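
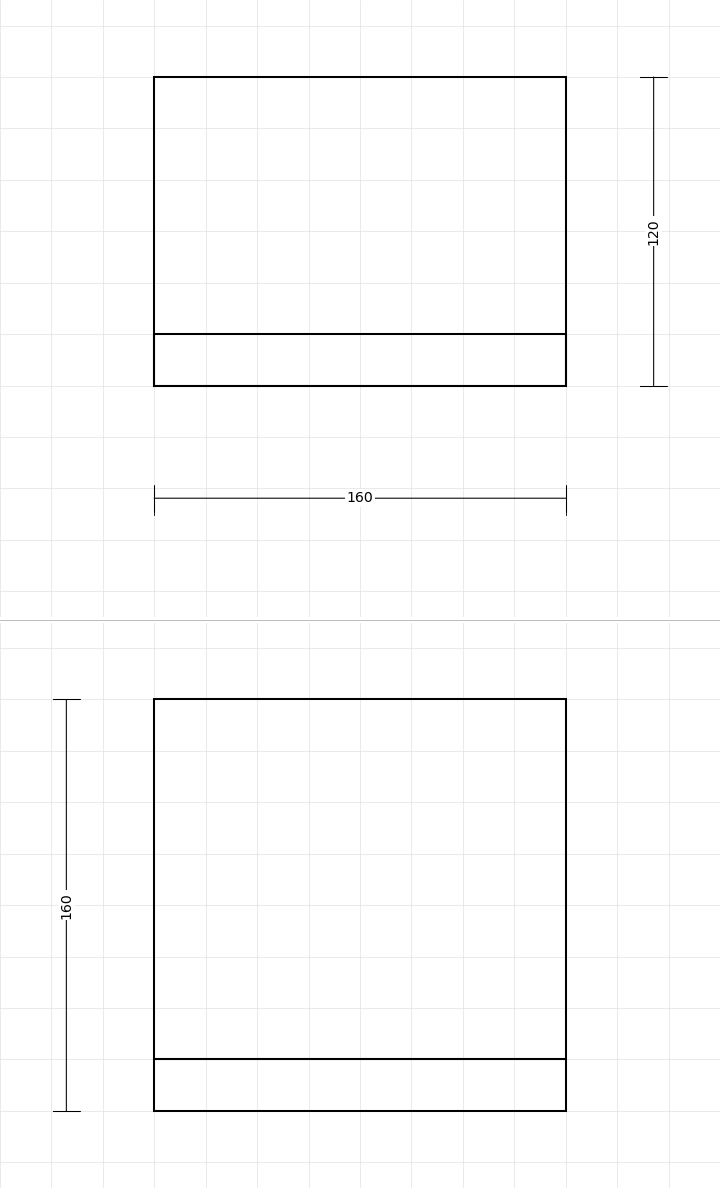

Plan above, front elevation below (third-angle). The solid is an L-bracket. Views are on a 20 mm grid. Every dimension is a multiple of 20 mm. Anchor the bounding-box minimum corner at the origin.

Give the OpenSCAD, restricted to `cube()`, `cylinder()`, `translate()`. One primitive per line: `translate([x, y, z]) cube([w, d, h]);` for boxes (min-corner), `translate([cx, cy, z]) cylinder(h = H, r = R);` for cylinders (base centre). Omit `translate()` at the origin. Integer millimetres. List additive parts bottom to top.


cube([160, 120, 20]);
translate([0, 0, 20]) cube([160, 20, 140]);


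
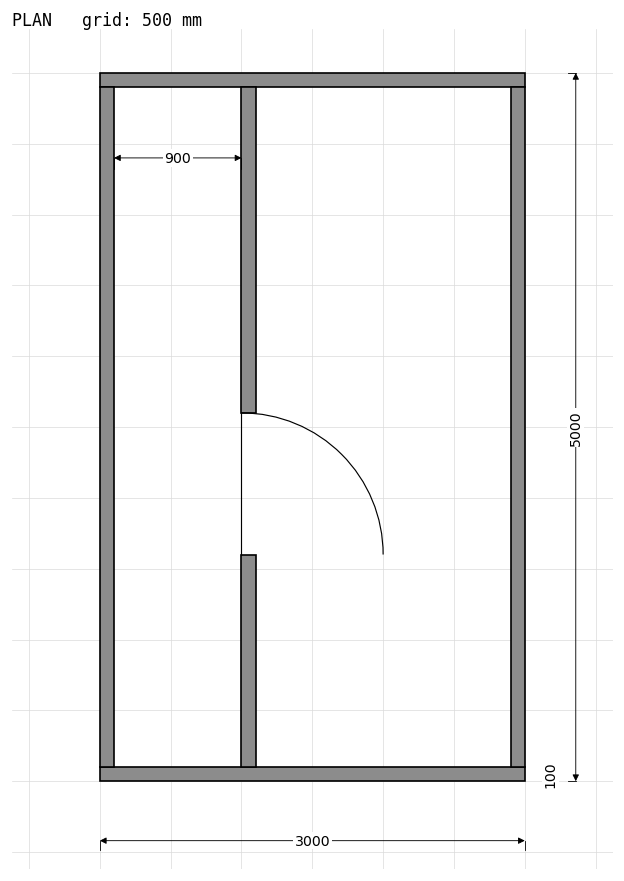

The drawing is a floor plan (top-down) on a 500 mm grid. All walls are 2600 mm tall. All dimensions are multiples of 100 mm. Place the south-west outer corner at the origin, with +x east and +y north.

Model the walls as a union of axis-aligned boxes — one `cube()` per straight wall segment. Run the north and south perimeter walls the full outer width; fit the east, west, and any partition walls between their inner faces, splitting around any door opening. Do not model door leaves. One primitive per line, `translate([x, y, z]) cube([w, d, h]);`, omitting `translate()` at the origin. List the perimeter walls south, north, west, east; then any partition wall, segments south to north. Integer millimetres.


cube([3000, 100, 2600]);
translate([0, 4900, 0]) cube([3000, 100, 2600]);
translate([0, 100, 0]) cube([100, 4800, 2600]);
translate([2900, 100, 0]) cube([100, 4800, 2600]);
translate([1000, 100, 0]) cube([100, 1500, 2600]);
translate([1000, 2600, 0]) cube([100, 2300, 2600]);


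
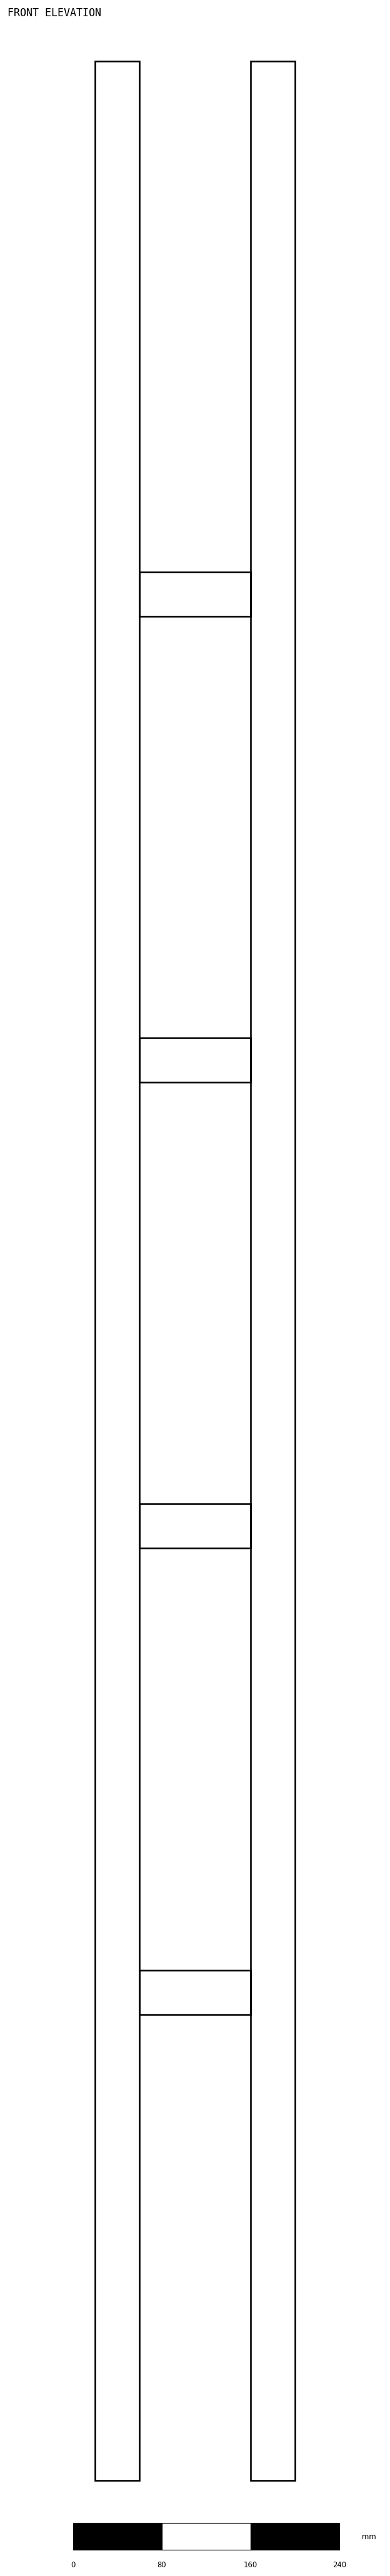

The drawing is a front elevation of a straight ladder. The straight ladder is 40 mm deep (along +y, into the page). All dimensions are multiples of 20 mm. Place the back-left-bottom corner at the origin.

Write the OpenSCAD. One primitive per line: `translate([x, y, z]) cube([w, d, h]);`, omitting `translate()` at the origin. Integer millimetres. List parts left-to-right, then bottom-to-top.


cube([40, 40, 2180]);
translate([40, 0, 420]) cube([100, 40, 40]);
translate([40, 0, 840]) cube([100, 40, 40]);
translate([40, 0, 1260]) cube([100, 40, 40]);
translate([40, 0, 1680]) cube([100, 40, 40]);
translate([140, 0, 0]) cube([40, 40, 2180]);


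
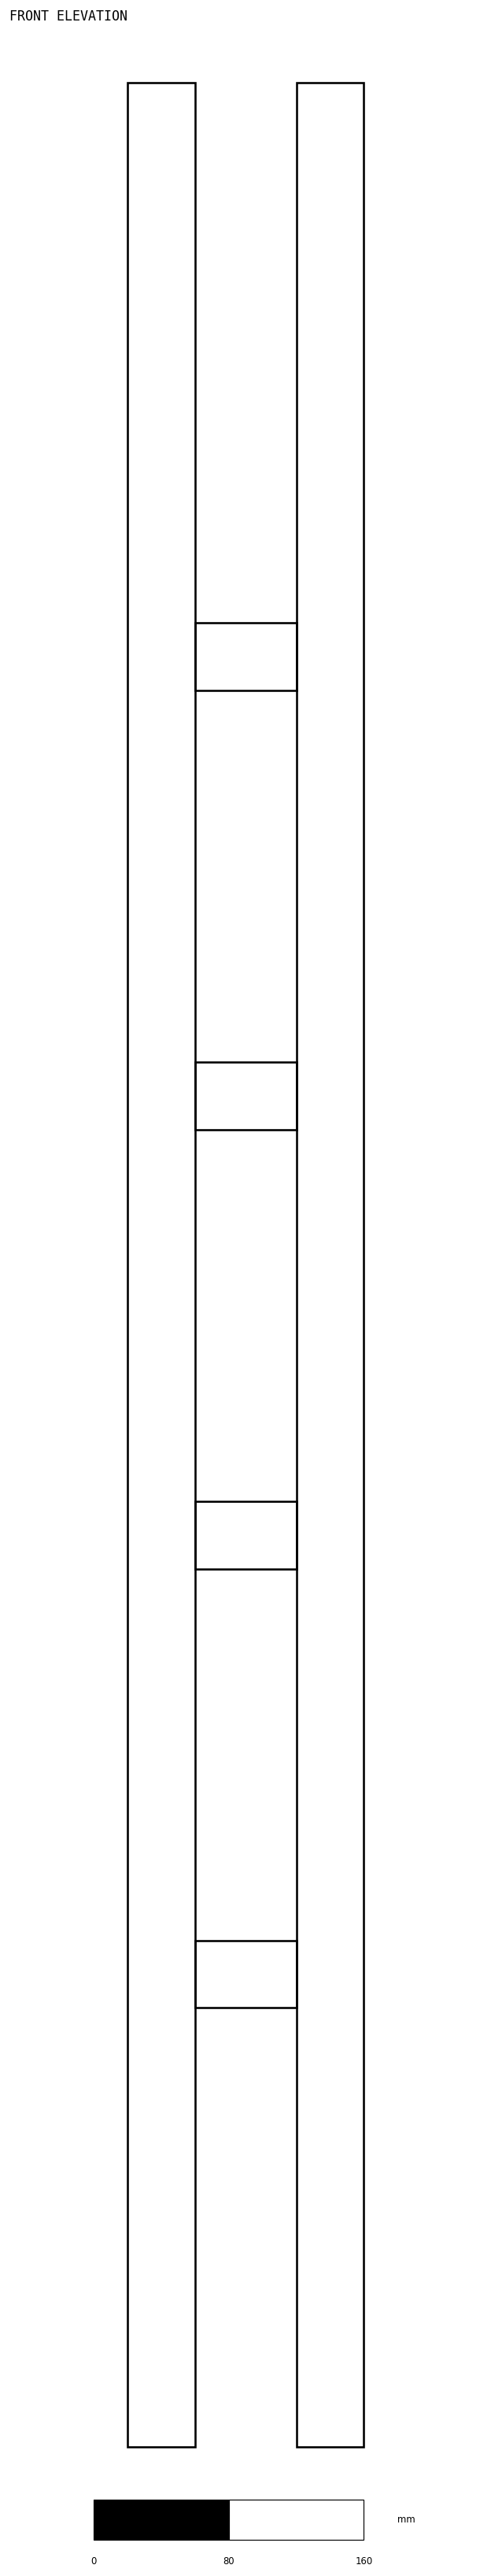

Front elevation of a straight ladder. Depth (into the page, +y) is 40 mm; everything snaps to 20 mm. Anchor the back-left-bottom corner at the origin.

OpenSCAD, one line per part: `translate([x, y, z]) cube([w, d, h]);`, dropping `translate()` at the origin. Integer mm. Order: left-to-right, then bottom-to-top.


cube([40, 40, 1400]);
translate([40, 0, 260]) cube([60, 40, 40]);
translate([40, 0, 520]) cube([60, 40, 40]);
translate([40, 0, 780]) cube([60, 40, 40]);
translate([40, 0, 1040]) cube([60, 40, 40]);
translate([100, 0, 0]) cube([40, 40, 1400]);


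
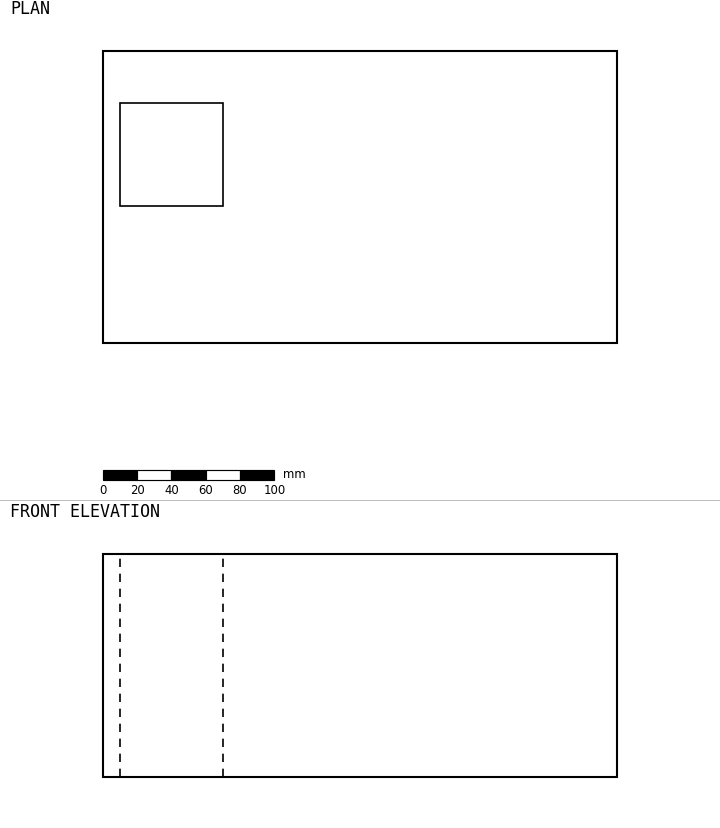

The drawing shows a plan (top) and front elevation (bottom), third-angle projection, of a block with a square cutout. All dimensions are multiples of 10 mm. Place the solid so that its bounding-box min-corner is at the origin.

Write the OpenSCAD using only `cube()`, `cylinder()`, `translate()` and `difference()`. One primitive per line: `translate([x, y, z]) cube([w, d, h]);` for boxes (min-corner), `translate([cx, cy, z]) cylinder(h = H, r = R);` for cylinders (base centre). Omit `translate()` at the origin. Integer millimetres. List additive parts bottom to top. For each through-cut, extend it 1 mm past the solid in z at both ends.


difference() {
  cube([300, 170, 130]);
  translate([10, 80, -1]) cube([60, 60, 132]);
}


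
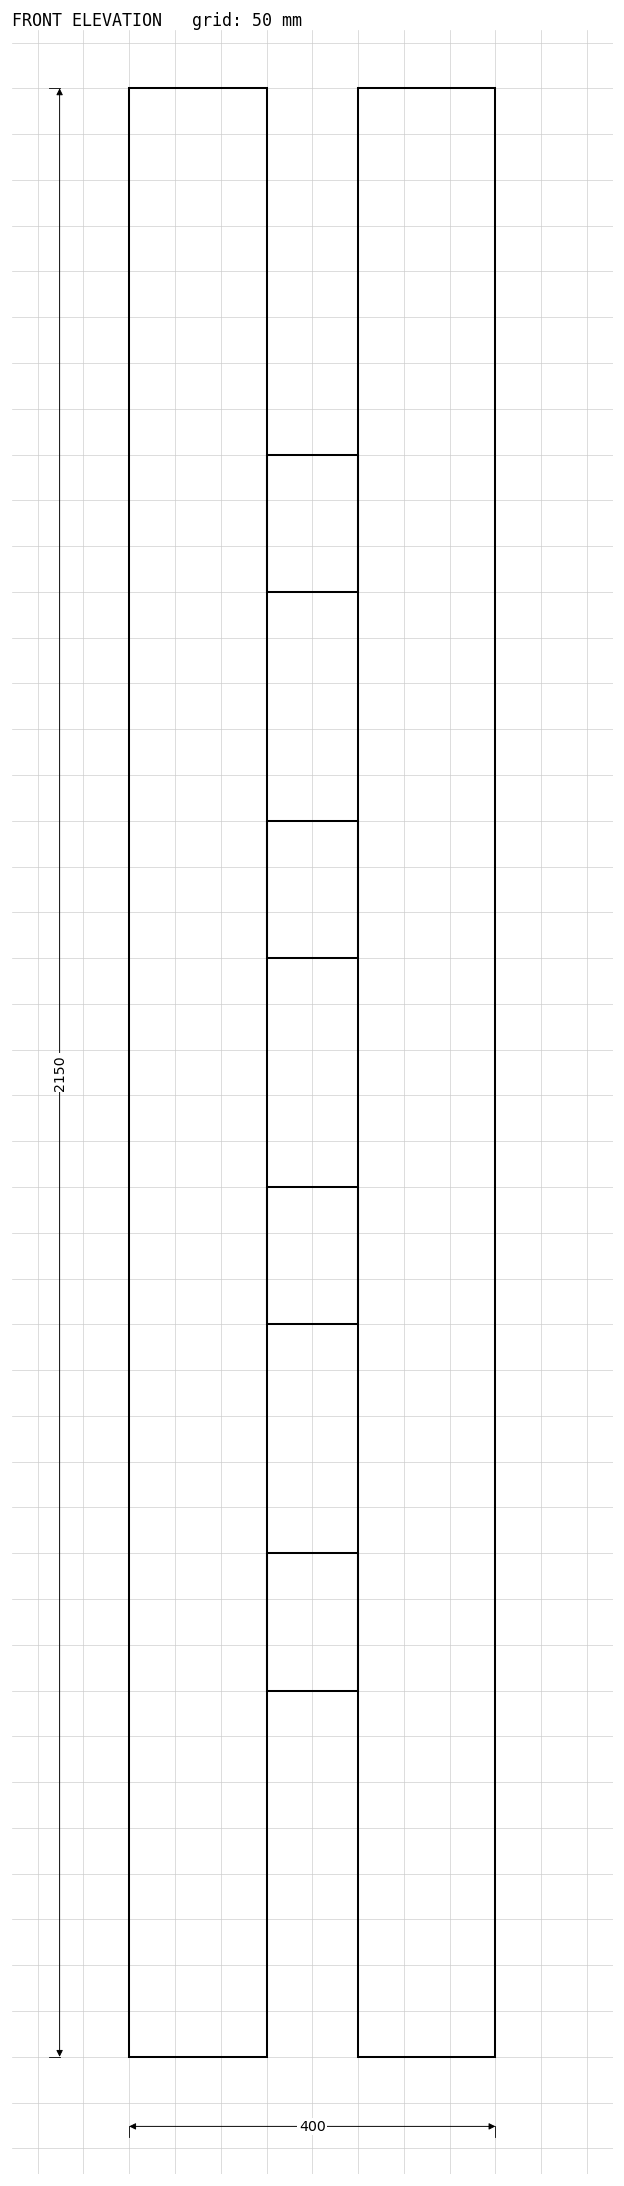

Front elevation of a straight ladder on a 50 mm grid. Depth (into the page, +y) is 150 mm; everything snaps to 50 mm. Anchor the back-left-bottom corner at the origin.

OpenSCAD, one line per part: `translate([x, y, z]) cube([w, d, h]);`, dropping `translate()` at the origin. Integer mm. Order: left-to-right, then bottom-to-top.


cube([150, 150, 2150]);
translate([150, 0, 400]) cube([100, 150, 150]);
translate([150, 0, 800]) cube([100, 150, 150]);
translate([150, 0, 1200]) cube([100, 150, 150]);
translate([150, 0, 1600]) cube([100, 150, 150]);
translate([250, 0, 0]) cube([150, 150, 2150]);


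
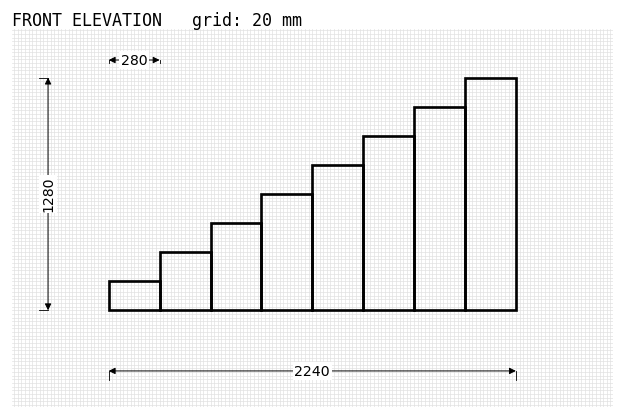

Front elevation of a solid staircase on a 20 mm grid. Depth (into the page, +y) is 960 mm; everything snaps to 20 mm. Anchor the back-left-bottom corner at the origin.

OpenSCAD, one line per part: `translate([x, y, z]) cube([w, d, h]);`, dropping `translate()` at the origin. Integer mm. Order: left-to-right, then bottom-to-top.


cube([280, 960, 160]);
translate([280, 0, 0]) cube([280, 960, 320]);
translate([560, 0, 0]) cube([280, 960, 480]);
translate([840, 0, 0]) cube([280, 960, 640]);
translate([1120, 0, 0]) cube([280, 960, 800]);
translate([1400, 0, 0]) cube([280, 960, 960]);
translate([1680, 0, 0]) cube([280, 960, 1120]);
translate([1960, 0, 0]) cube([280, 960, 1280]);


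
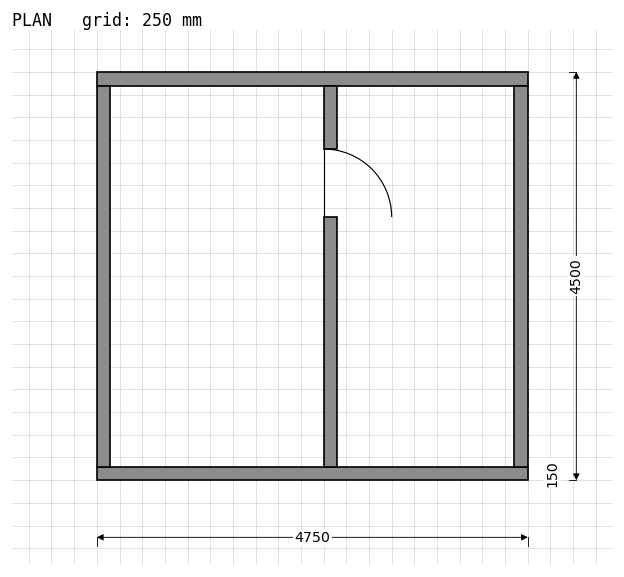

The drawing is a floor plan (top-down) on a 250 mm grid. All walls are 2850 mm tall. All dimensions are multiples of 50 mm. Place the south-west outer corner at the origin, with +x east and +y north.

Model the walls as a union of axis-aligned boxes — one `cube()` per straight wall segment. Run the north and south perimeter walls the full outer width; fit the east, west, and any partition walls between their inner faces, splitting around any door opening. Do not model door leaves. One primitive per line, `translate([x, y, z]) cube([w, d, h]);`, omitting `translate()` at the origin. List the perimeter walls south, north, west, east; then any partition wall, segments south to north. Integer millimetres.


cube([4750, 150, 2850]);
translate([0, 4350, 0]) cube([4750, 150, 2850]);
translate([0, 150, 0]) cube([150, 4200, 2850]);
translate([4600, 150, 0]) cube([150, 4200, 2850]);
translate([2500, 150, 0]) cube([150, 2750, 2850]);
translate([2500, 3650, 0]) cube([150, 700, 2850]);


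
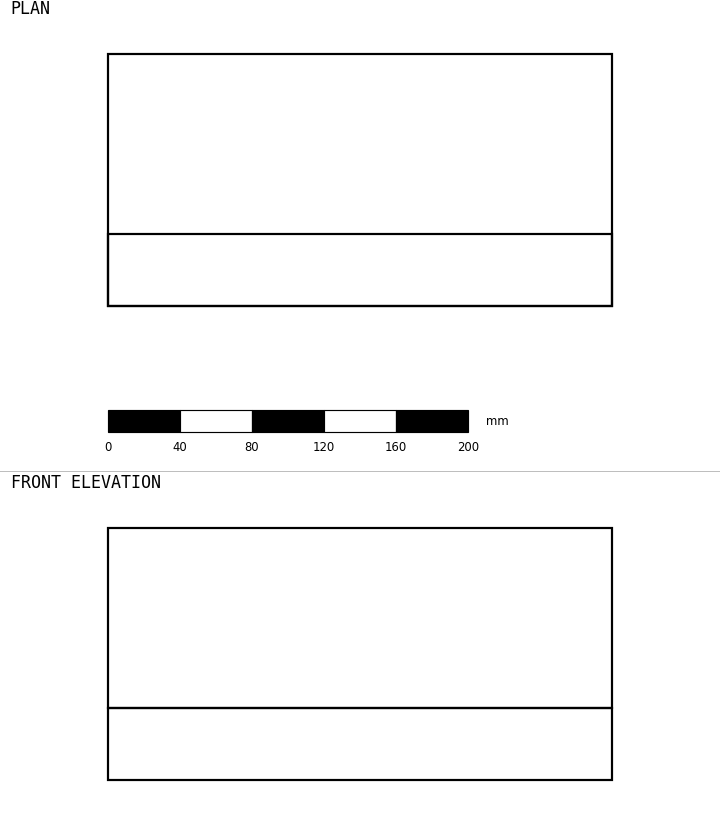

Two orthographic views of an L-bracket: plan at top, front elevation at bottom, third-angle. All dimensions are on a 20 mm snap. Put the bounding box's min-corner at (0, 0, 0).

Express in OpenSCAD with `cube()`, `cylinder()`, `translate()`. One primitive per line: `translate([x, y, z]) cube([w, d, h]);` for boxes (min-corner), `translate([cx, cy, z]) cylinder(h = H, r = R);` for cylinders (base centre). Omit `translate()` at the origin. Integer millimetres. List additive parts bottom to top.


cube([280, 140, 40]);
translate([0, 0, 40]) cube([280, 40, 100]);


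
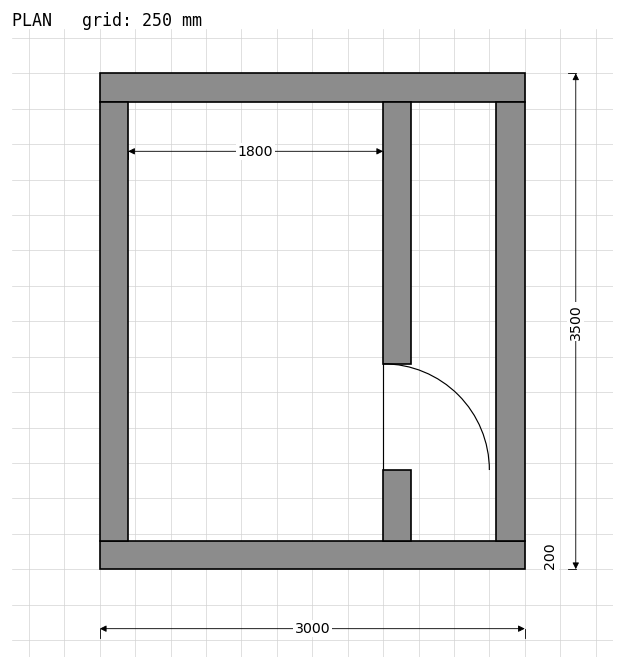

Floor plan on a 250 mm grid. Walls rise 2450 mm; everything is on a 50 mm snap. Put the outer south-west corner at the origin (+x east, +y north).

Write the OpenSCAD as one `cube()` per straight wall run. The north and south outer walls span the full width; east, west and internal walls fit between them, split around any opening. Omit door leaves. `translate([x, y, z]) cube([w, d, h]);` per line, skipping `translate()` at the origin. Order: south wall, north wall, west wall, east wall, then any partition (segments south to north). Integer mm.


cube([3000, 200, 2450]);
translate([0, 3300, 0]) cube([3000, 200, 2450]);
translate([0, 200, 0]) cube([200, 3100, 2450]);
translate([2800, 200, 0]) cube([200, 3100, 2450]);
translate([2000, 200, 0]) cube([200, 500, 2450]);
translate([2000, 1450, 0]) cube([200, 1850, 2450]);


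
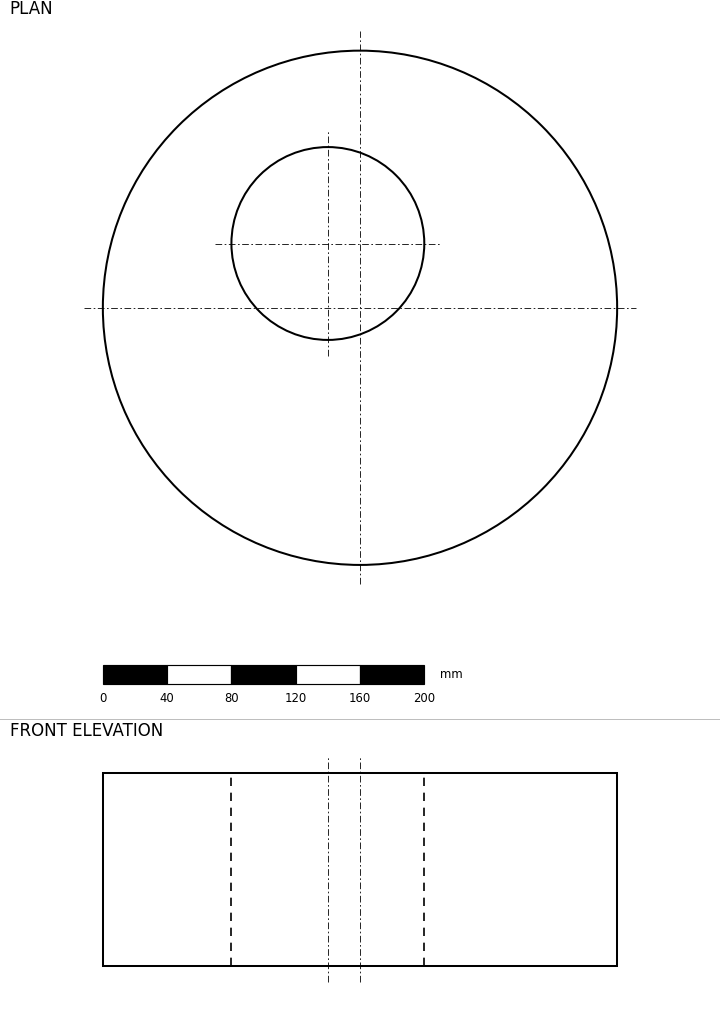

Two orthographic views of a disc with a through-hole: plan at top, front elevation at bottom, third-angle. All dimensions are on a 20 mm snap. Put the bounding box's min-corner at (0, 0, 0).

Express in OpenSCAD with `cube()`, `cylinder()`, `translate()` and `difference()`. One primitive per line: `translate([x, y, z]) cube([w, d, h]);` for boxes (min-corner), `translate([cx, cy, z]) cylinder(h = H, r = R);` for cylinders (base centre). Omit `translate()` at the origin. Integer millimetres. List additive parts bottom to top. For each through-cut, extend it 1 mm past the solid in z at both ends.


difference() {
  translate([160, 160, 0]) cylinder(h = 120, r = 160);
  translate([140, 200, -1]) cylinder(h = 122, r = 60);
}


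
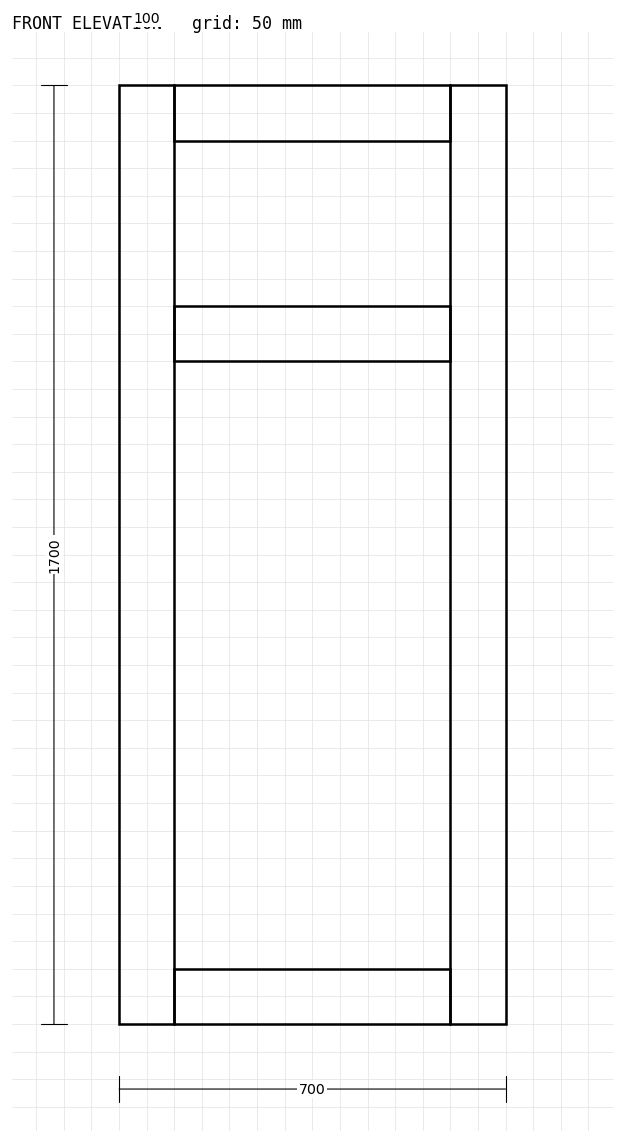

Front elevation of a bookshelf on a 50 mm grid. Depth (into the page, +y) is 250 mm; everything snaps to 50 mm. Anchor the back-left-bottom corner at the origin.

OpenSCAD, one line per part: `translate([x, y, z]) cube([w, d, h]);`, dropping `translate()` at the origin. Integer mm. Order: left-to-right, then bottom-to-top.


cube([100, 250, 1700]);
translate([100, 0, 0]) cube([500, 250, 100]);
translate([100, 0, 1200]) cube([500, 250, 100]);
translate([100, 0, 1600]) cube([500, 250, 100]);
translate([600, 0, 0]) cube([100, 250, 1700]);


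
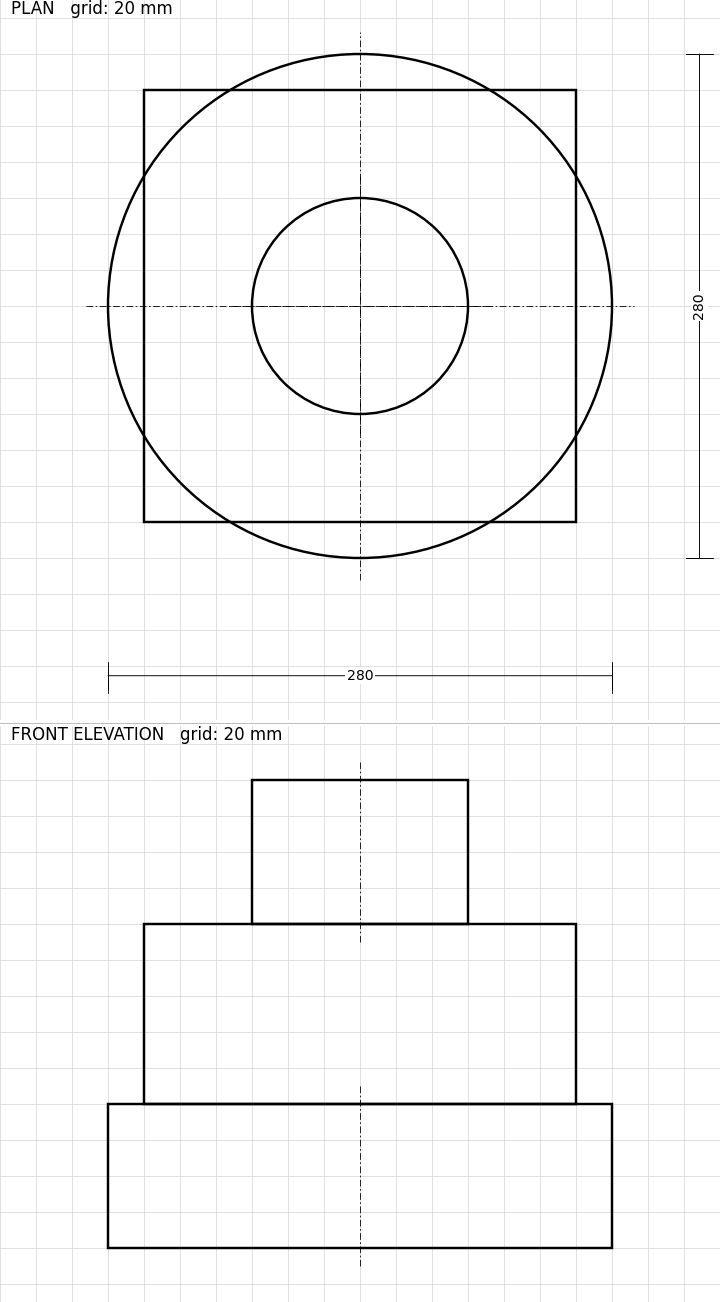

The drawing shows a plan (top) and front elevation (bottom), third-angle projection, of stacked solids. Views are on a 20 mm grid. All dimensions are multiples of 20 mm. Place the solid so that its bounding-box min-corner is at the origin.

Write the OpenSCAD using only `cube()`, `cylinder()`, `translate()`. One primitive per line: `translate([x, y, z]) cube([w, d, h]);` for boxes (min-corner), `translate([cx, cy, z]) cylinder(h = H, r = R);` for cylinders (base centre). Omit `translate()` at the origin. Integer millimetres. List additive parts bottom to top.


translate([140, 140, 0]) cylinder(h = 80, r = 140);
translate([20, 20, 80]) cube([240, 240, 100]);
translate([140, 140, 180]) cylinder(h = 80, r = 60);


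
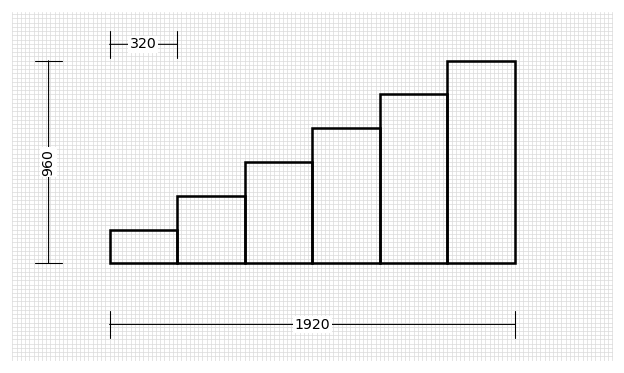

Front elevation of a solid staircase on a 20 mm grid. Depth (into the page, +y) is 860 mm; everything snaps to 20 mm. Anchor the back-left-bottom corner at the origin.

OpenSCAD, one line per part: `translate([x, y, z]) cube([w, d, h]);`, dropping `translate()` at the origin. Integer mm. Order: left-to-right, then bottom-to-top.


cube([320, 860, 160]);
translate([320, 0, 0]) cube([320, 860, 320]);
translate([640, 0, 0]) cube([320, 860, 480]);
translate([960, 0, 0]) cube([320, 860, 640]);
translate([1280, 0, 0]) cube([320, 860, 800]);
translate([1600, 0, 0]) cube([320, 860, 960]);


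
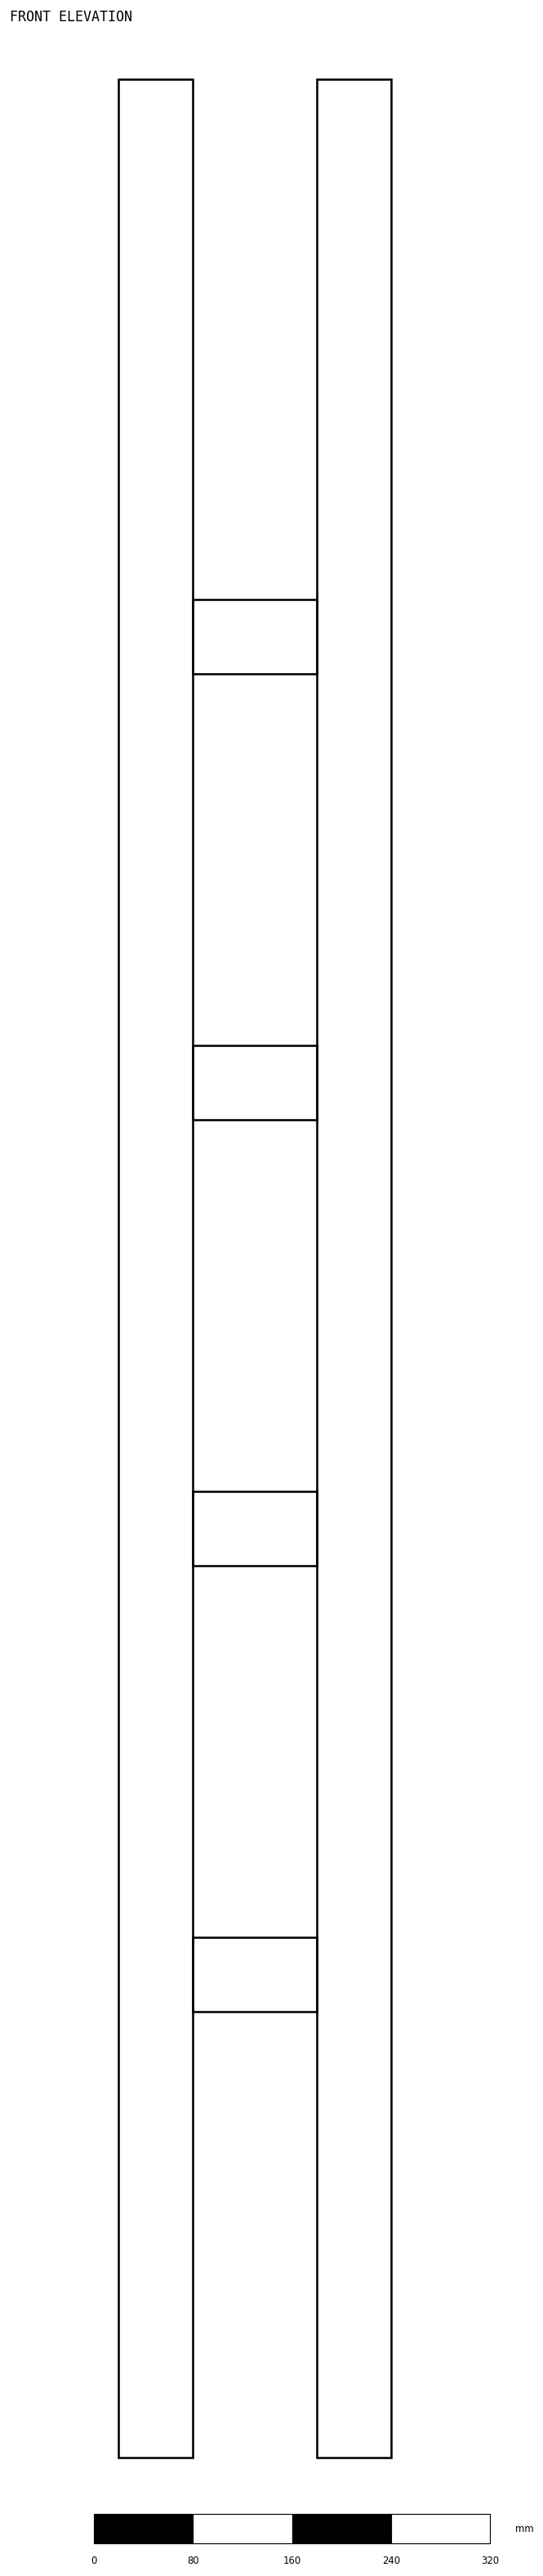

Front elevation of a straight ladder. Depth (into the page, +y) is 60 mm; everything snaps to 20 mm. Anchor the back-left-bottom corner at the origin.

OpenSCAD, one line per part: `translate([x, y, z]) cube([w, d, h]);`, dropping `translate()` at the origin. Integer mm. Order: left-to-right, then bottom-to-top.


cube([60, 60, 1920]);
translate([60, 0, 360]) cube([100, 60, 60]);
translate([60, 0, 720]) cube([100, 60, 60]);
translate([60, 0, 1080]) cube([100, 60, 60]);
translate([60, 0, 1440]) cube([100, 60, 60]);
translate([160, 0, 0]) cube([60, 60, 1920]);


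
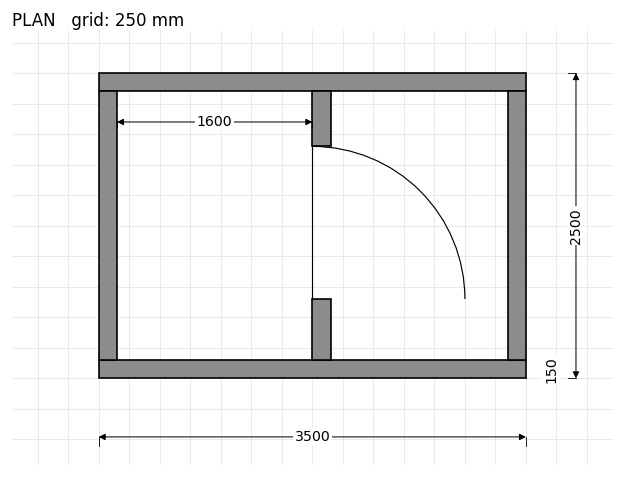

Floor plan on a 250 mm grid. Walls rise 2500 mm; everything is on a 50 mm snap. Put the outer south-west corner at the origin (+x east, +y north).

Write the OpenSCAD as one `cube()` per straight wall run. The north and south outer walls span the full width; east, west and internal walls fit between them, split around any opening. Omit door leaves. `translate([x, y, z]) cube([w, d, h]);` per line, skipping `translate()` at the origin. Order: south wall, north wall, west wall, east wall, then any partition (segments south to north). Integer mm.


cube([3500, 150, 2500]);
translate([0, 2350, 0]) cube([3500, 150, 2500]);
translate([0, 150, 0]) cube([150, 2200, 2500]);
translate([3350, 150, 0]) cube([150, 2200, 2500]);
translate([1750, 150, 0]) cube([150, 500, 2500]);
translate([1750, 1900, 0]) cube([150, 450, 2500]);


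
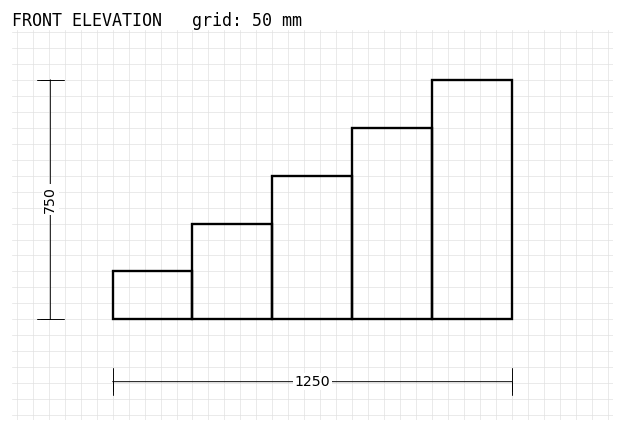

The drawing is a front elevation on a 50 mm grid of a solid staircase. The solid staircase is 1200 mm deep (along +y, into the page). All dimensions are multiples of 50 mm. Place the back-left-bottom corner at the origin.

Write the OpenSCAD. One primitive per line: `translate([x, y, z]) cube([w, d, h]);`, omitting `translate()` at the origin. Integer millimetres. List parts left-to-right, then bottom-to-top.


cube([250, 1200, 150]);
translate([250, 0, 0]) cube([250, 1200, 300]);
translate([500, 0, 0]) cube([250, 1200, 450]);
translate([750, 0, 0]) cube([250, 1200, 600]);
translate([1000, 0, 0]) cube([250, 1200, 750]);


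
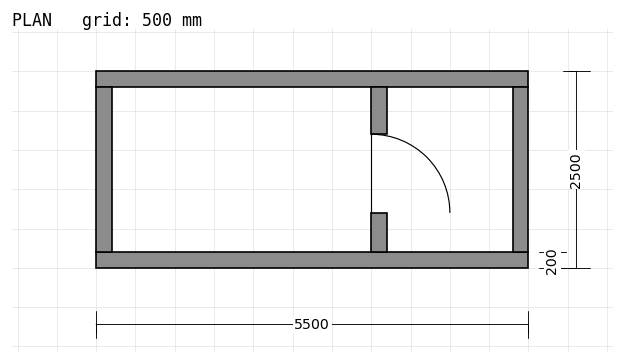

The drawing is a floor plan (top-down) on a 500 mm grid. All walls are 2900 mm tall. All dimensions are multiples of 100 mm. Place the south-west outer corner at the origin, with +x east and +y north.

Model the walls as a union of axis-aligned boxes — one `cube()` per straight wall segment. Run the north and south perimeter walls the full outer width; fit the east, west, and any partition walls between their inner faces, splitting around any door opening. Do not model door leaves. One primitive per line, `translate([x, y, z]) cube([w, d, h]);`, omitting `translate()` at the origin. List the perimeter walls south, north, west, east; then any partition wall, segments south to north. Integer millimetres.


cube([5500, 200, 2900]);
translate([0, 2300, 0]) cube([5500, 200, 2900]);
translate([0, 200, 0]) cube([200, 2100, 2900]);
translate([5300, 200, 0]) cube([200, 2100, 2900]);
translate([3500, 200, 0]) cube([200, 500, 2900]);
translate([3500, 1700, 0]) cube([200, 600, 2900]);


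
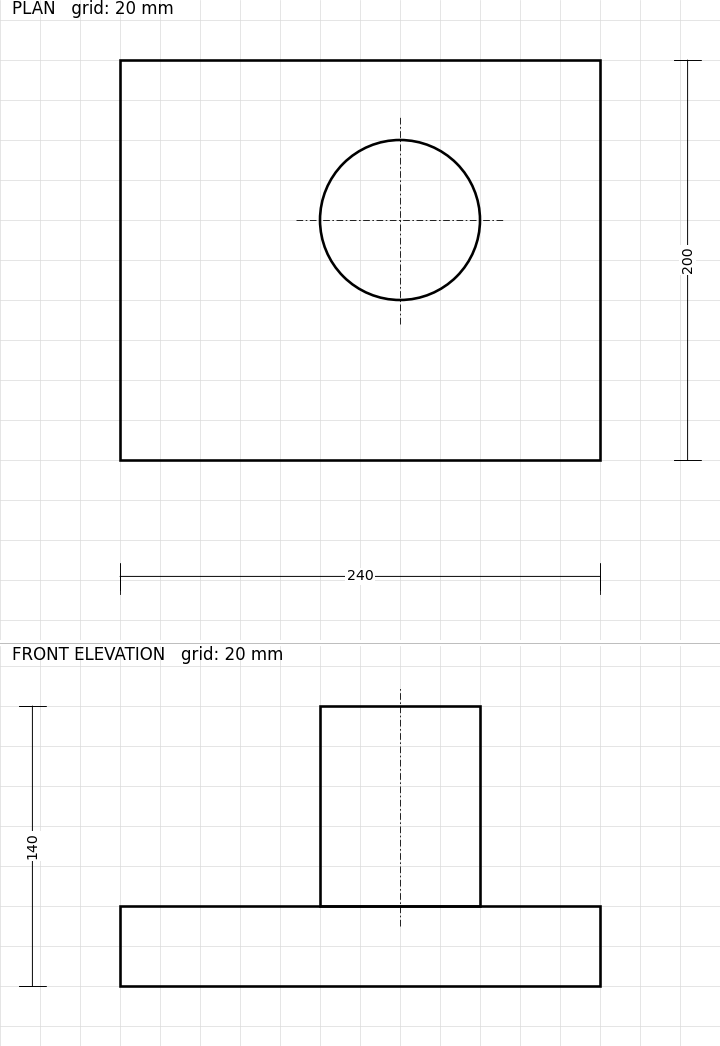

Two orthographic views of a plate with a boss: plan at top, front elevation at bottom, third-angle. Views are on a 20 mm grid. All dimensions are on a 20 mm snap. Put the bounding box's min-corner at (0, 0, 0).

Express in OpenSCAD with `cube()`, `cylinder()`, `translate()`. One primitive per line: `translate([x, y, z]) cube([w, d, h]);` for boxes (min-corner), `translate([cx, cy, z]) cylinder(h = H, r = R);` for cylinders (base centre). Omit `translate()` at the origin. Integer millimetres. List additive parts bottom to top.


cube([240, 200, 40]);
translate([140, 120, 40]) cylinder(h = 100, r = 40);


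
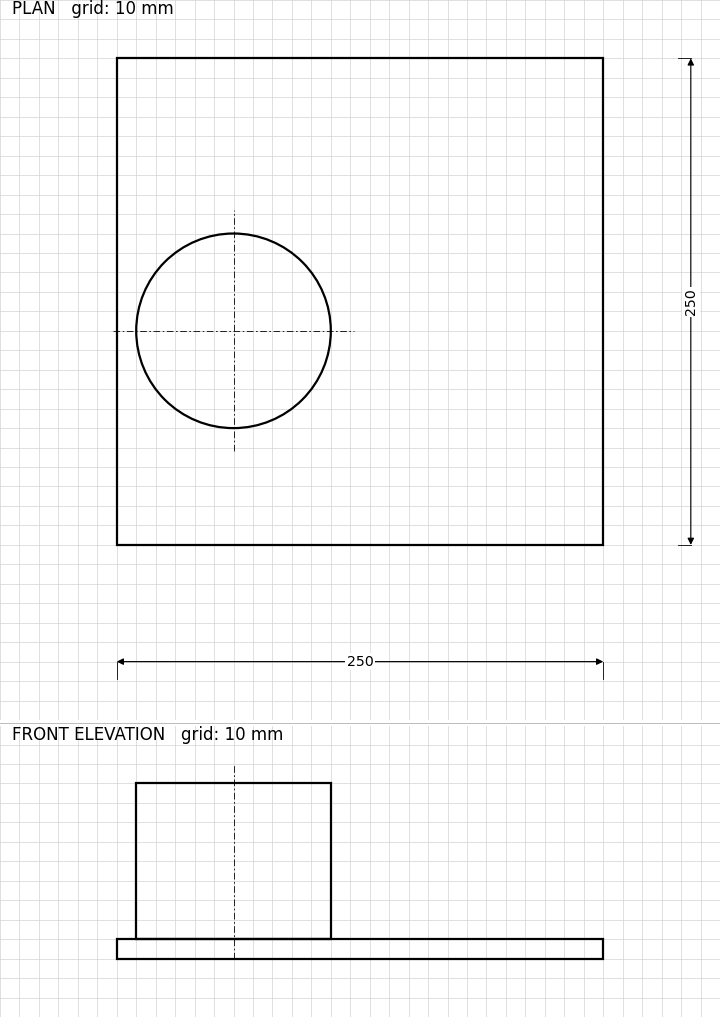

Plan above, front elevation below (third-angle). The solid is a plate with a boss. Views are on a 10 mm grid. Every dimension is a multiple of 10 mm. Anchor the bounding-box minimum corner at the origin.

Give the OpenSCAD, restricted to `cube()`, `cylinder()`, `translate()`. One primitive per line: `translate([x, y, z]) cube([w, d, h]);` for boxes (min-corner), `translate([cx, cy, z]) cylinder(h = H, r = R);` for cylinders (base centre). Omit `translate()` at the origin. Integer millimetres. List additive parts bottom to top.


cube([250, 250, 10]);
translate([60, 110, 10]) cylinder(h = 80, r = 50);


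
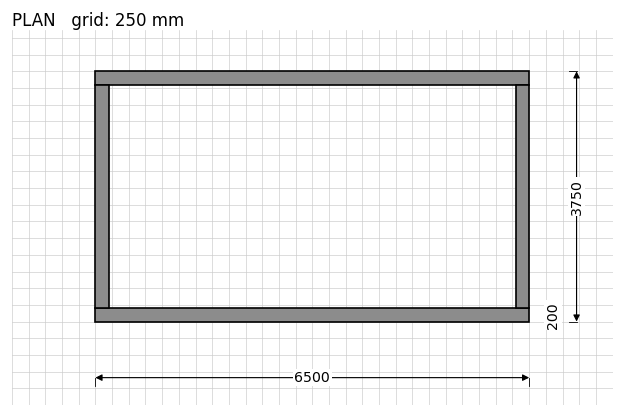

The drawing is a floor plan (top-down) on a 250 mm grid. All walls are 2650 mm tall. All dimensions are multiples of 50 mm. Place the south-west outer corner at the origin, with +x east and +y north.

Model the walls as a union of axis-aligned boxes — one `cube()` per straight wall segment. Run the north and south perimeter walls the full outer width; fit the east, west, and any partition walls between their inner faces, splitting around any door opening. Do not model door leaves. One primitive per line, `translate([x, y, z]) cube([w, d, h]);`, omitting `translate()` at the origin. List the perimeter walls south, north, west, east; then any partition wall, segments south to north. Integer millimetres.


cube([6500, 200, 2650]);
translate([0, 3550, 0]) cube([6500, 200, 2650]);
translate([0, 200, 0]) cube([200, 3350, 2650]);
translate([6300, 200, 0]) cube([200, 3350, 2650]);


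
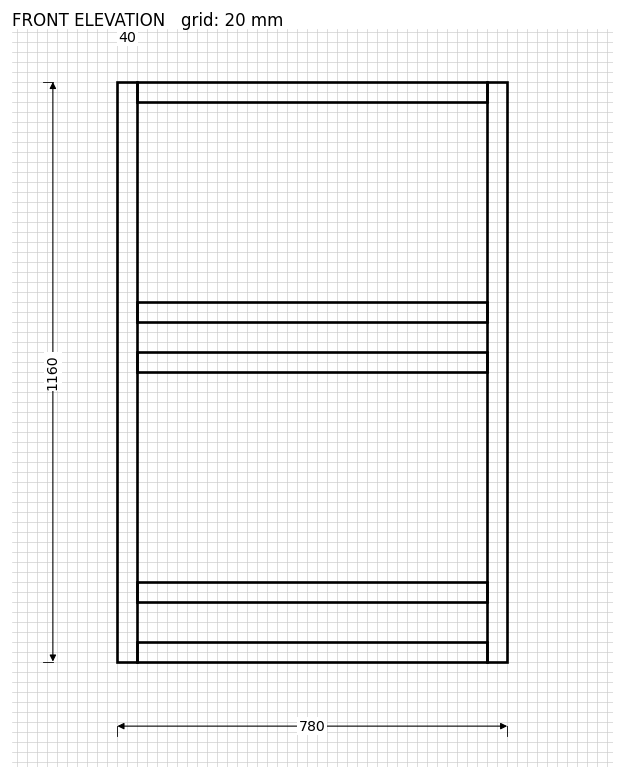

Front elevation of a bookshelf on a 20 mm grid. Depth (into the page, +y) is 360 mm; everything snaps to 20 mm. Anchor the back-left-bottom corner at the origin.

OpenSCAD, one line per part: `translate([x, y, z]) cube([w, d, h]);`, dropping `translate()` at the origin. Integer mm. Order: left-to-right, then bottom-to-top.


cube([40, 360, 1160]);
translate([40, 0, 0]) cube([700, 360, 40]);
translate([40, 0, 120]) cube([700, 360, 40]);
translate([40, 0, 580]) cube([700, 360, 40]);
translate([40, 0, 680]) cube([700, 360, 40]);
translate([40, 0, 1120]) cube([700, 360, 40]);
translate([740, 0, 0]) cube([40, 360, 1160]);


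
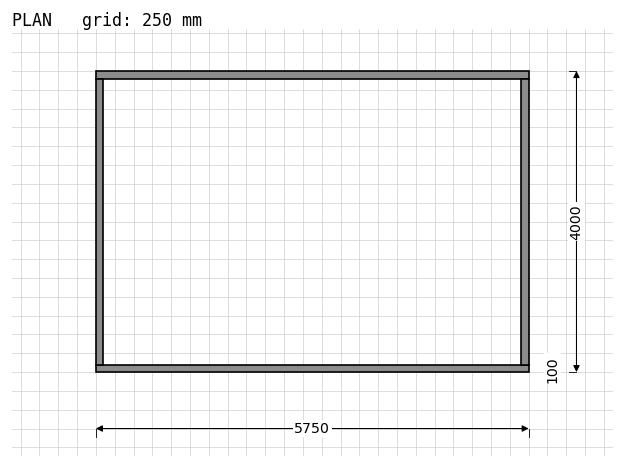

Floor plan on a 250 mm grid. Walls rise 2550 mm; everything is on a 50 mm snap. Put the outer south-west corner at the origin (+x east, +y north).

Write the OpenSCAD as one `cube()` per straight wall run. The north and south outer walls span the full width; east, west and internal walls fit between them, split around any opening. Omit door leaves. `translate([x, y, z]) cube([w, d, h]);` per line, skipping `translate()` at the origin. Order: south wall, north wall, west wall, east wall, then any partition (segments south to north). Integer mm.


cube([5750, 100, 2550]);
translate([0, 3900, 0]) cube([5750, 100, 2550]);
translate([0, 100, 0]) cube([100, 3800, 2550]);
translate([5650, 100, 0]) cube([100, 3800, 2550]);


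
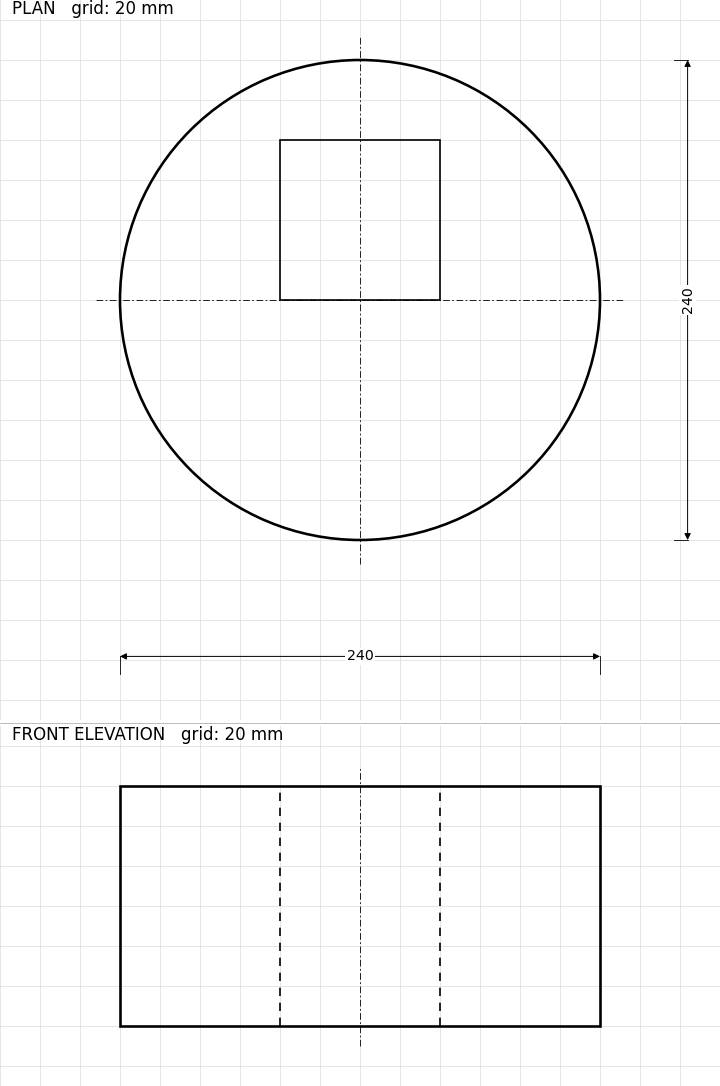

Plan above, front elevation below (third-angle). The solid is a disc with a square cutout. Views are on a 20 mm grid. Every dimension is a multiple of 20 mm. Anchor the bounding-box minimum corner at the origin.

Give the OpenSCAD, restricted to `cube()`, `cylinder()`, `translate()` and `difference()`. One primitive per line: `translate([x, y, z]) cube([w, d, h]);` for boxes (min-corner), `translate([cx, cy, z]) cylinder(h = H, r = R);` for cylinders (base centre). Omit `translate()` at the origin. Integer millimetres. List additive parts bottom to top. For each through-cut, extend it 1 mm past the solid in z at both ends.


difference() {
  translate([120, 120, 0]) cylinder(h = 120, r = 120);
  translate([80, 120, -1]) cube([80, 80, 122]);
}


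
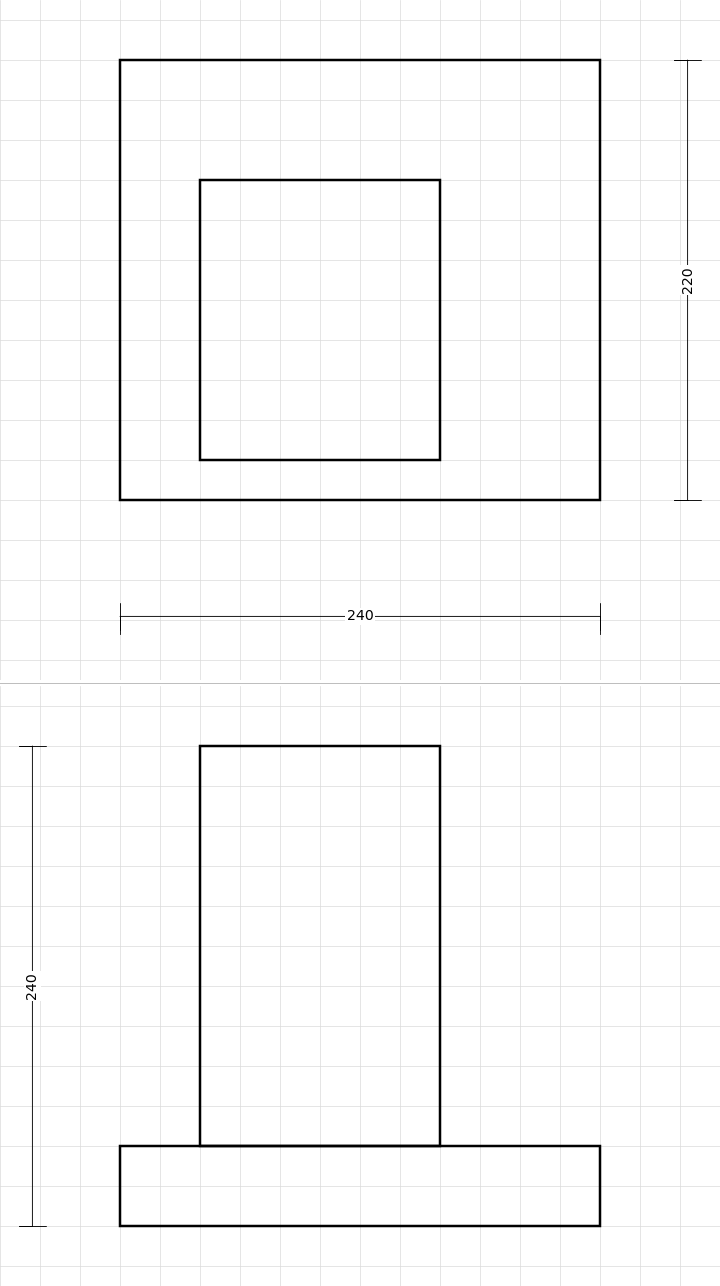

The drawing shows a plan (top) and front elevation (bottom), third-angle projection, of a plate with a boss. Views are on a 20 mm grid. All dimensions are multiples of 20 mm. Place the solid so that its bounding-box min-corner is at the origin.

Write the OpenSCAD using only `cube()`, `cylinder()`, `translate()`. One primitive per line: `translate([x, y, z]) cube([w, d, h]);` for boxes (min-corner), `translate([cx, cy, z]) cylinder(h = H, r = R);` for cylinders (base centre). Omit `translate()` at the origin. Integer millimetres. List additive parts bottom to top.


cube([240, 220, 40]);
translate([40, 20, 40]) cube([120, 140, 200]);


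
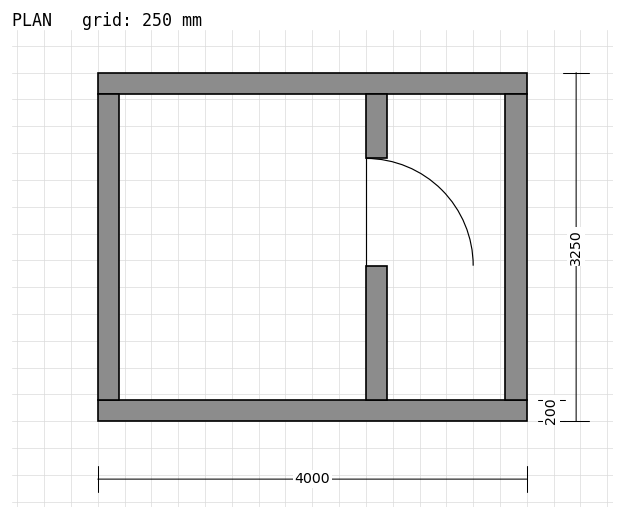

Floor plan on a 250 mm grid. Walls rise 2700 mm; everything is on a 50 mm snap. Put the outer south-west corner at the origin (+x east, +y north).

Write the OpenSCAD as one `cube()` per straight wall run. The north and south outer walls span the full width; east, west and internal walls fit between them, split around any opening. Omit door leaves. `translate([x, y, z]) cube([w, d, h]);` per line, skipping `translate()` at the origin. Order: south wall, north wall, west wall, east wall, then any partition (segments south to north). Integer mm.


cube([4000, 200, 2700]);
translate([0, 3050, 0]) cube([4000, 200, 2700]);
translate([0, 200, 0]) cube([200, 2850, 2700]);
translate([3800, 200, 0]) cube([200, 2850, 2700]);
translate([2500, 200, 0]) cube([200, 1250, 2700]);
translate([2500, 2450, 0]) cube([200, 600, 2700]);


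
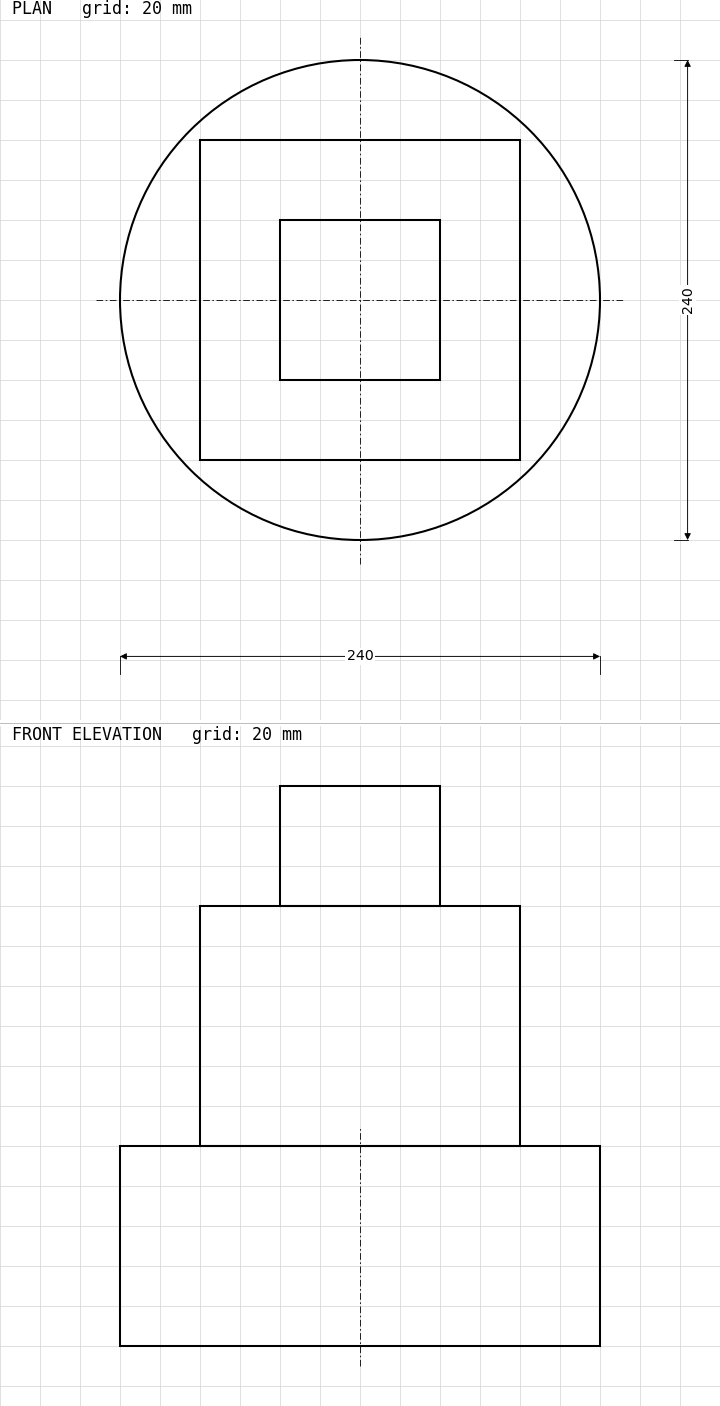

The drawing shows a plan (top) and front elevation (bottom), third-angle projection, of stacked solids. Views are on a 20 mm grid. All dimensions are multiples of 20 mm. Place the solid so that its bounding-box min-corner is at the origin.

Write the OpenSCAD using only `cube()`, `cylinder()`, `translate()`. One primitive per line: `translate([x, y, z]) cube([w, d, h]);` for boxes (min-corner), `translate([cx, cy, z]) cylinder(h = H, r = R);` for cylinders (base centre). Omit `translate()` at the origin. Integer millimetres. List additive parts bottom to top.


translate([120, 120, 0]) cylinder(h = 100, r = 120);
translate([40, 40, 100]) cube([160, 160, 120]);
translate([80, 80, 220]) cube([80, 80, 60]);


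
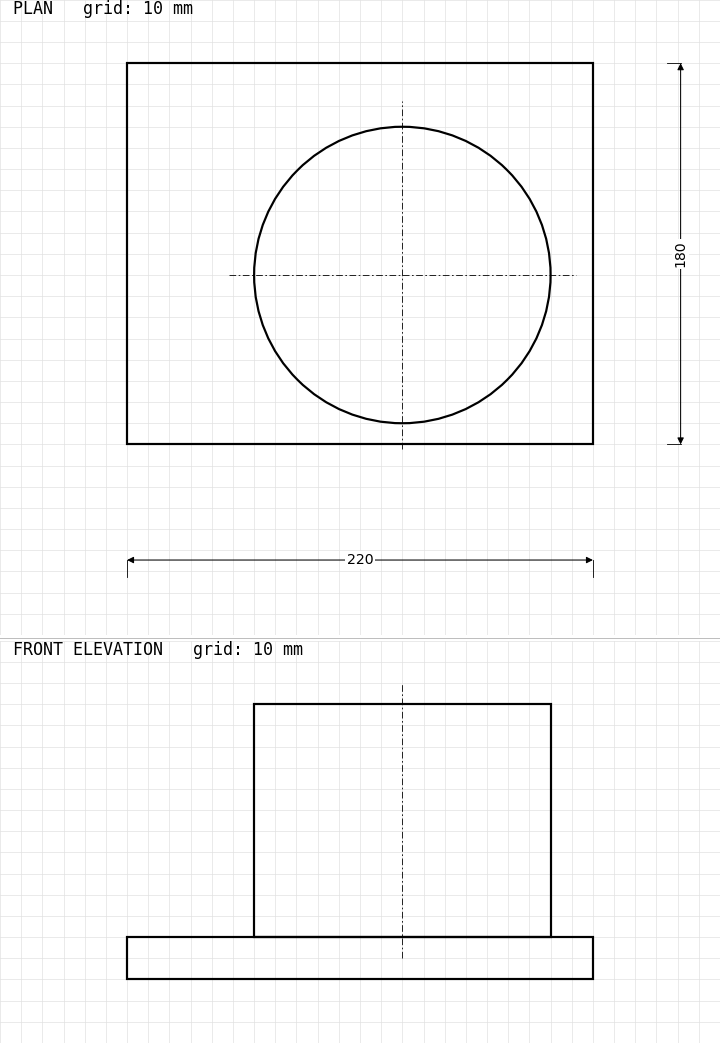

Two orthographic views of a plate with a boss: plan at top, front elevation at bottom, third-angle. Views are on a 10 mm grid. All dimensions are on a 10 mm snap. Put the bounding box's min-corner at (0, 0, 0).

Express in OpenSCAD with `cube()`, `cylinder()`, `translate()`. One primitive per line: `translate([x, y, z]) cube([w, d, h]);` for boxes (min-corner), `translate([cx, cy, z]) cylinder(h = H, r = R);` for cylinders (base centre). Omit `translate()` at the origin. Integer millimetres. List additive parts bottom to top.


cube([220, 180, 20]);
translate([130, 80, 20]) cylinder(h = 110, r = 70);


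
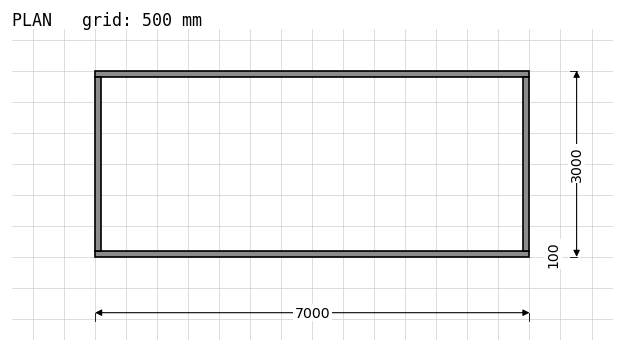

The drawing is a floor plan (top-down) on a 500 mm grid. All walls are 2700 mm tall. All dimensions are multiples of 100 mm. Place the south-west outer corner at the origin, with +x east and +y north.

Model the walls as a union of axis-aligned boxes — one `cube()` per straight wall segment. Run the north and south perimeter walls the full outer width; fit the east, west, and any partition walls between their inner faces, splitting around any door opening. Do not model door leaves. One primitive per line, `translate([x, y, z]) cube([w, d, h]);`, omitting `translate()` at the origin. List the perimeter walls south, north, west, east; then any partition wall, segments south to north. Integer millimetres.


cube([7000, 100, 2700]);
translate([0, 2900, 0]) cube([7000, 100, 2700]);
translate([0, 100, 0]) cube([100, 2800, 2700]);
translate([6900, 100, 0]) cube([100, 2800, 2700]);


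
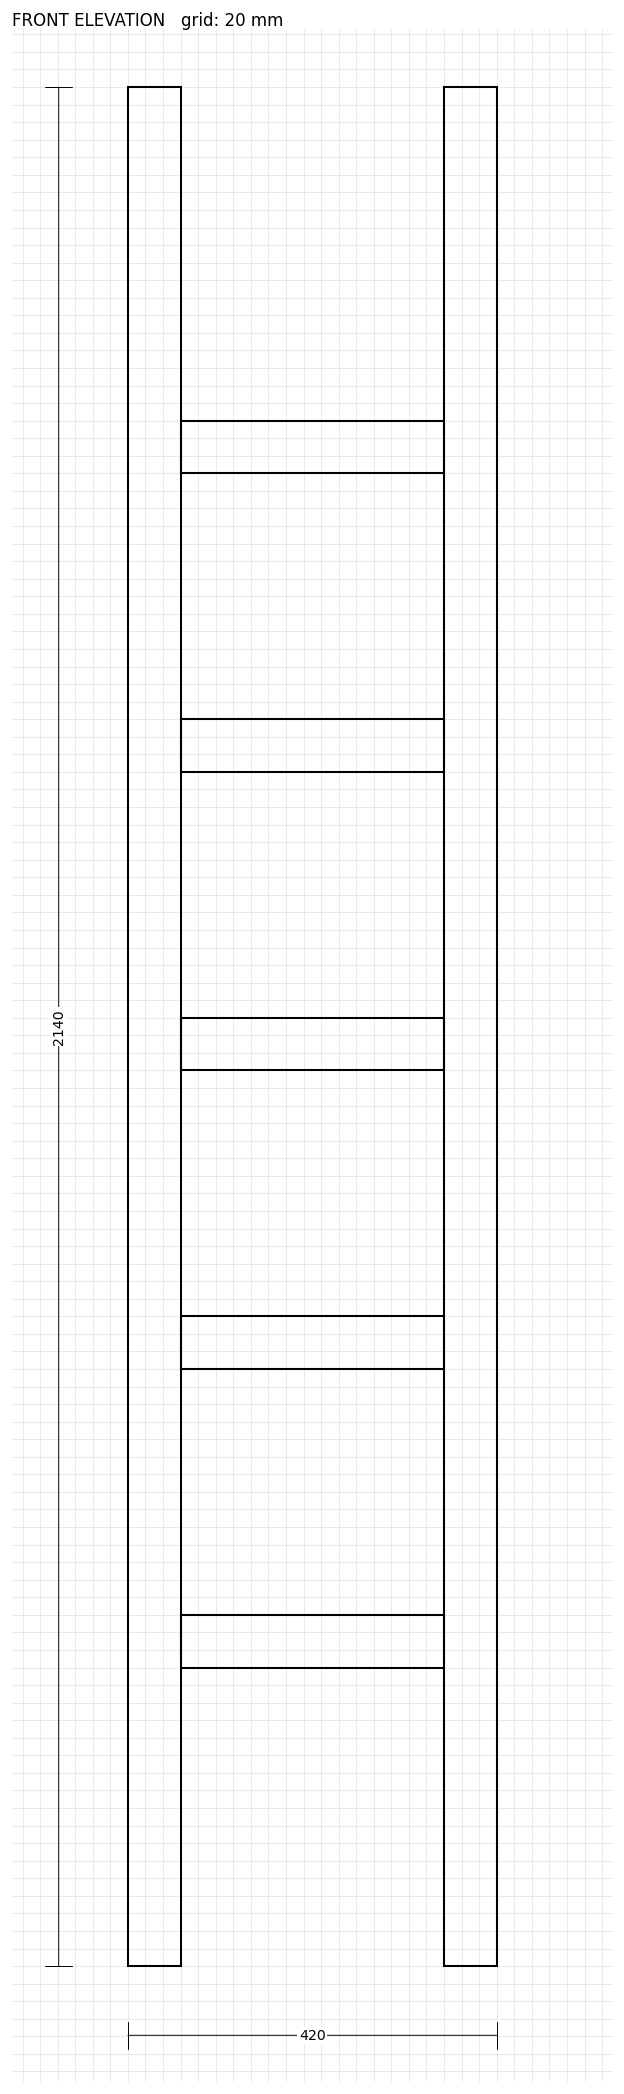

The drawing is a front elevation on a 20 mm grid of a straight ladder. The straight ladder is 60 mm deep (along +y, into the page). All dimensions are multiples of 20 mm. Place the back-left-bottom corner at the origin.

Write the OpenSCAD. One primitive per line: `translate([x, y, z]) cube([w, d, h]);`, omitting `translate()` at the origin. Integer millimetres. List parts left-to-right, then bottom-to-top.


cube([60, 60, 2140]);
translate([60, 0, 340]) cube([300, 60, 60]);
translate([60, 0, 680]) cube([300, 60, 60]);
translate([60, 0, 1020]) cube([300, 60, 60]);
translate([60, 0, 1360]) cube([300, 60, 60]);
translate([60, 0, 1700]) cube([300, 60, 60]);
translate([360, 0, 0]) cube([60, 60, 2140]);


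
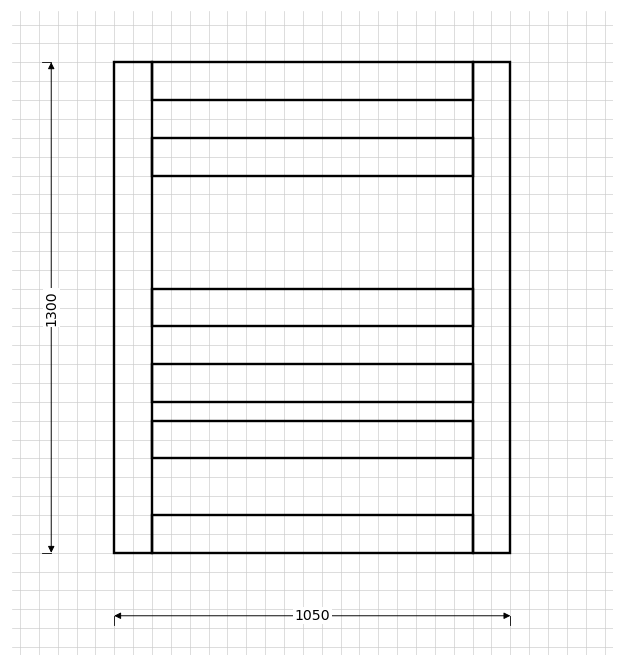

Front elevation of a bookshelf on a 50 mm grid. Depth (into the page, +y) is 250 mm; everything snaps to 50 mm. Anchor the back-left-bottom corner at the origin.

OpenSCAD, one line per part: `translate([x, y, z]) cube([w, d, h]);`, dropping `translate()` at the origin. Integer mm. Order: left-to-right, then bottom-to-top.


cube([100, 250, 1300]);
translate([100, 0, 0]) cube([850, 250, 100]);
translate([100, 0, 250]) cube([850, 250, 100]);
translate([100, 0, 400]) cube([850, 250, 100]);
translate([100, 0, 600]) cube([850, 250, 100]);
translate([100, 0, 1000]) cube([850, 250, 100]);
translate([100, 0, 1200]) cube([850, 250, 100]);
translate([950, 0, 0]) cube([100, 250, 1300]);


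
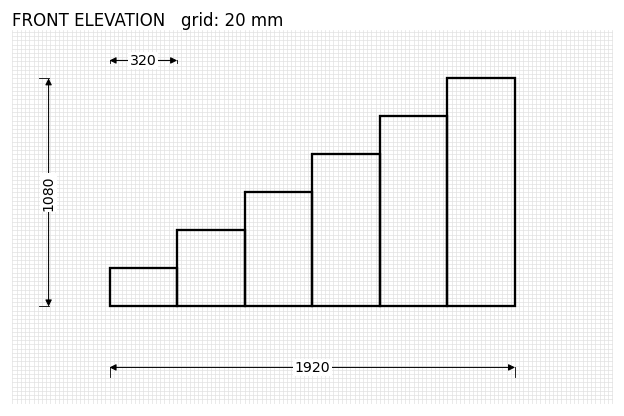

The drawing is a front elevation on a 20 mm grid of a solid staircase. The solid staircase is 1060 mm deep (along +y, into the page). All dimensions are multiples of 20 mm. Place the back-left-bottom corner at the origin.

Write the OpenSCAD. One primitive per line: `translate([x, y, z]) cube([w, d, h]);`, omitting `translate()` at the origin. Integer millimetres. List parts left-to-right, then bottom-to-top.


cube([320, 1060, 180]);
translate([320, 0, 0]) cube([320, 1060, 360]);
translate([640, 0, 0]) cube([320, 1060, 540]);
translate([960, 0, 0]) cube([320, 1060, 720]);
translate([1280, 0, 0]) cube([320, 1060, 900]);
translate([1600, 0, 0]) cube([320, 1060, 1080]);


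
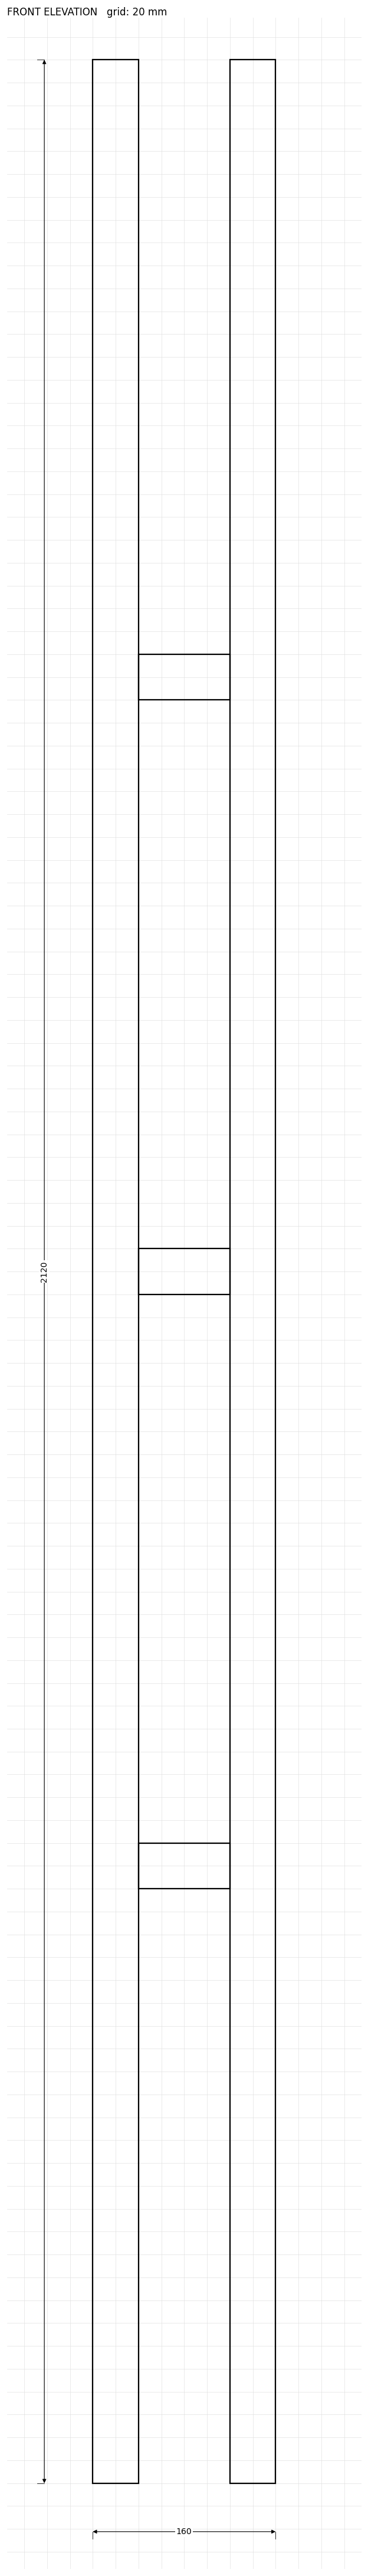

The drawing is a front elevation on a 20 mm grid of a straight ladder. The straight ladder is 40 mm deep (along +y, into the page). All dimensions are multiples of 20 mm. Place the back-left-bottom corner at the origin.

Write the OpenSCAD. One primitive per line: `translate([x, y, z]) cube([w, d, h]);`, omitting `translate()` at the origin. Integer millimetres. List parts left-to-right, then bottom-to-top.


cube([40, 40, 2120]);
translate([40, 0, 520]) cube([80, 40, 40]);
translate([40, 0, 1040]) cube([80, 40, 40]);
translate([40, 0, 1560]) cube([80, 40, 40]);
translate([120, 0, 0]) cube([40, 40, 2120]);


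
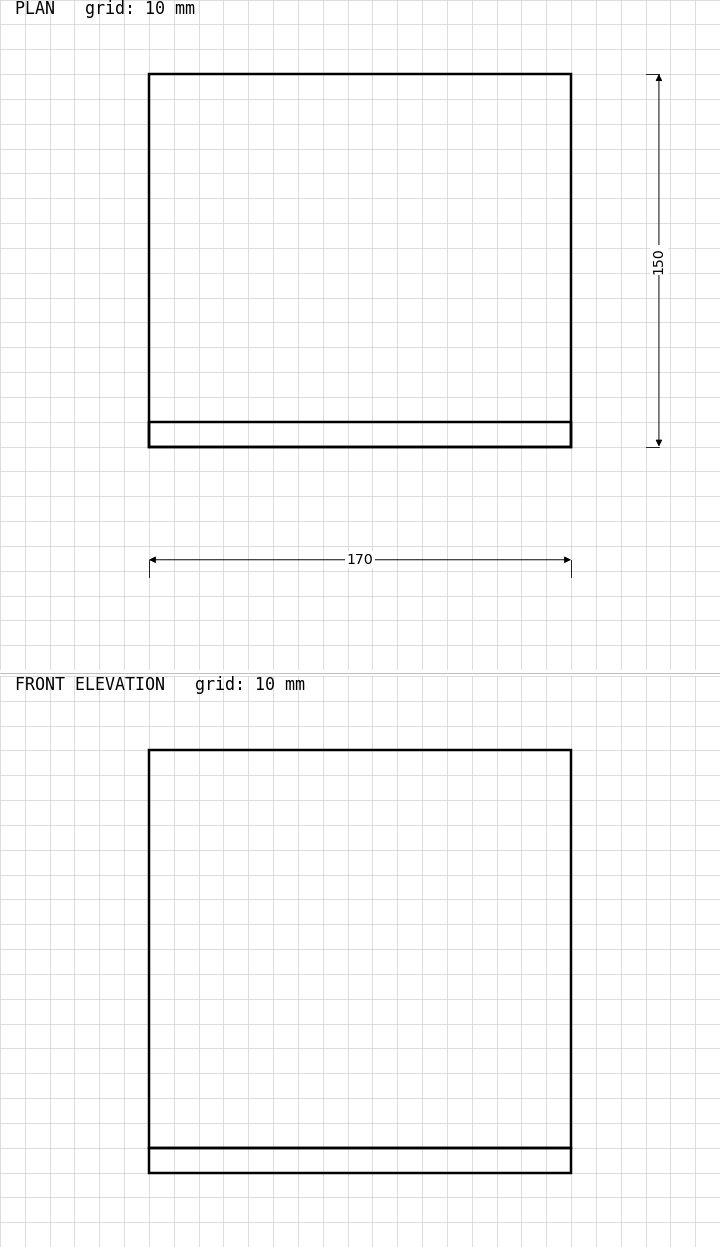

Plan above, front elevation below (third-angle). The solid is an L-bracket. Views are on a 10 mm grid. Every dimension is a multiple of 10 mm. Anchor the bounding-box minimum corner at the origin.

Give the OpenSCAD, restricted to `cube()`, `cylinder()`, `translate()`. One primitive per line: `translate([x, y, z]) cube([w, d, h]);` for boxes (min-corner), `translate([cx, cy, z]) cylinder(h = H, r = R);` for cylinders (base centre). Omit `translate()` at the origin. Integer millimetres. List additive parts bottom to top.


cube([170, 150, 10]);
translate([0, 0, 10]) cube([170, 10, 160]);
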